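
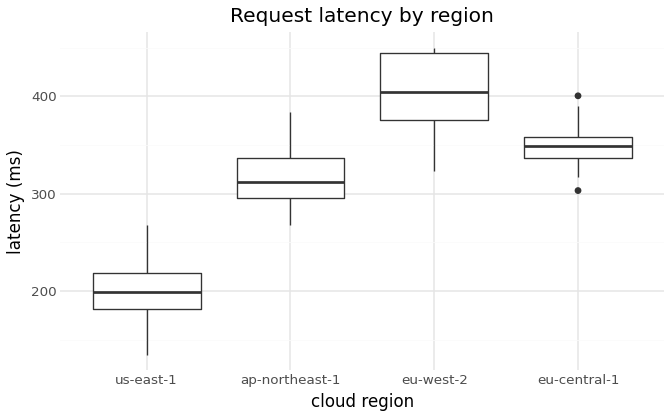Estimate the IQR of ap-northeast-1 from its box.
Q3 ≈ 340, Q1 ≈ 300; IQR ≈ 40.

≈ 40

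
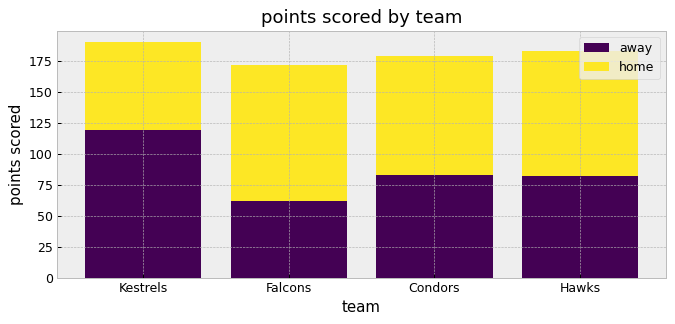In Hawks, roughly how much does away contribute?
≈ 80

away top ≈ 80, bottom ≈ 0; segment ≈ 80.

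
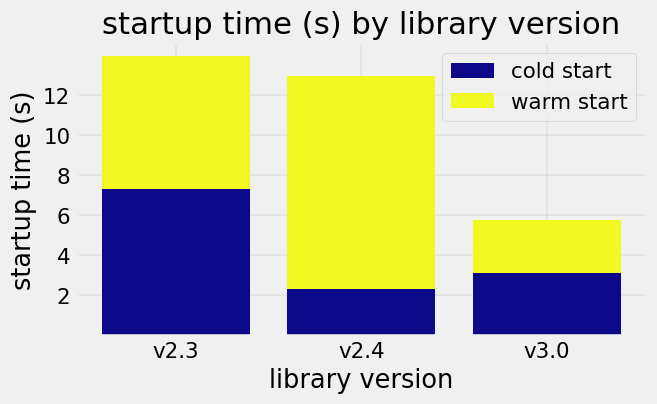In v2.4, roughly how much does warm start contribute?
warm start top ≈ 12, bottom ≈ 2; segment ≈ 10.

≈ 10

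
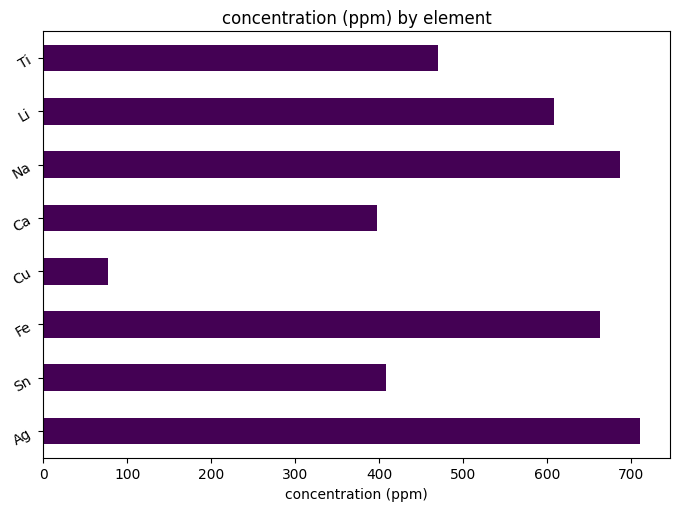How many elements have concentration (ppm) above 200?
7

Above 200: Ag, Sn, Fe, Ca, Na, Li, Ti.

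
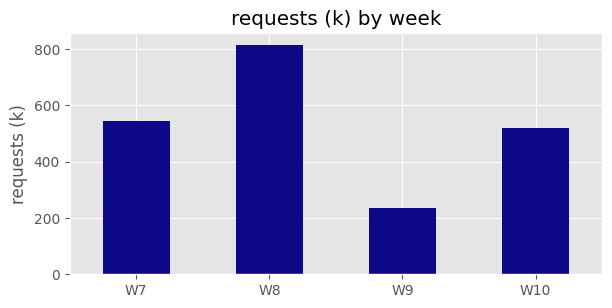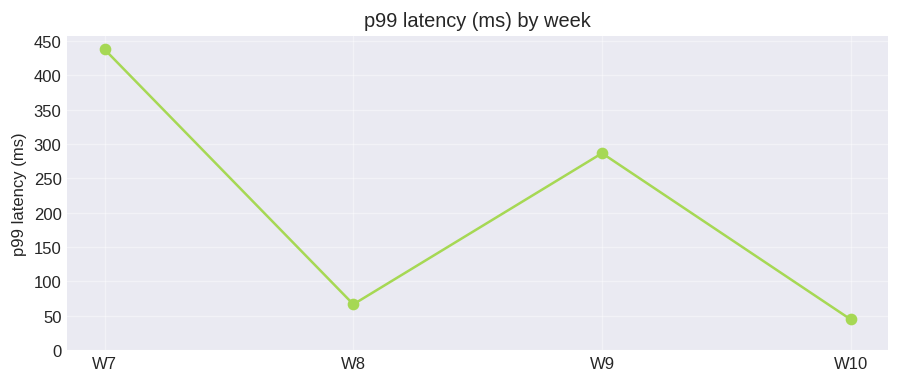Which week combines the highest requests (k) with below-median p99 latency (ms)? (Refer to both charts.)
Chart 2 median p99 latency (ms) ≈ 200; below-median weeks: W8, W10. Among those, W8 has the highest requests (k) (≈ 800).

W8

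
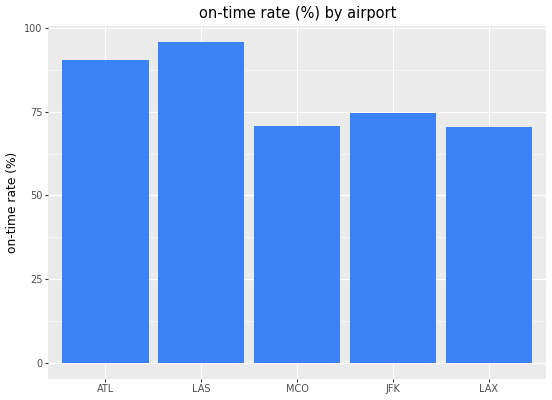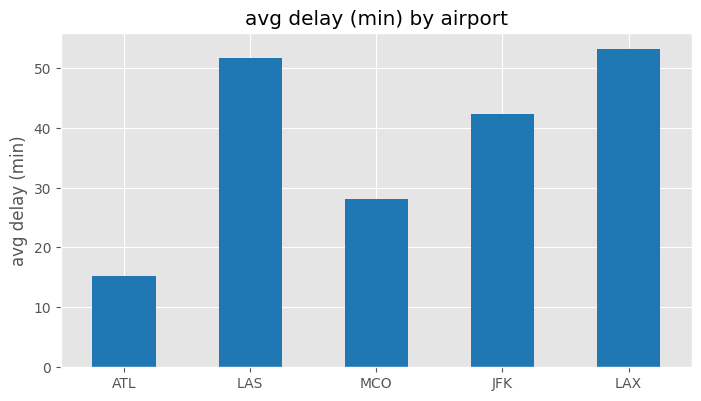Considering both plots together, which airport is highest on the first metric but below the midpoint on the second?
ATL

Chart 2 median avg delay (min) ≈ 40; below-median airports: ATL, MCO. Among those, ATL has the highest on-time rate (%) (≈ 90).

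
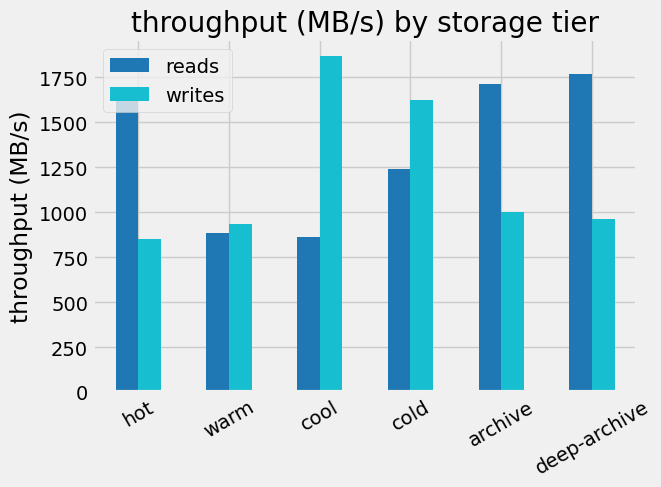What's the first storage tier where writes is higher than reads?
warm

hot: writes ≈ 800 vs reads ≈ 1600 (not yet); warm: writes ≈ 1000 vs reads ≈ 800 (first crossover).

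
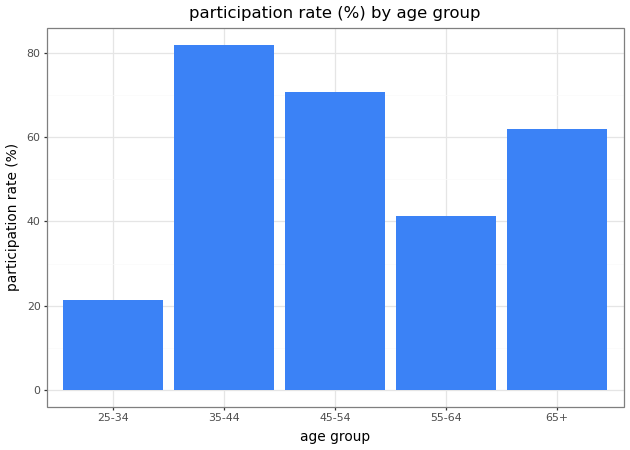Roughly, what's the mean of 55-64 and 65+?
≈ 50

(40 + 60) / 2 ≈ 50.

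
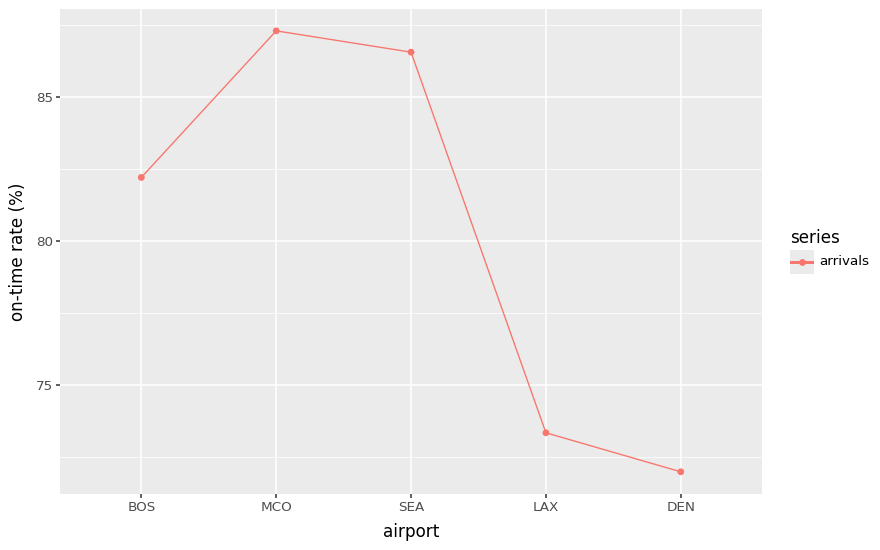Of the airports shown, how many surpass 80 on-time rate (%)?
3

Above 80: BOS, MCO, SEA.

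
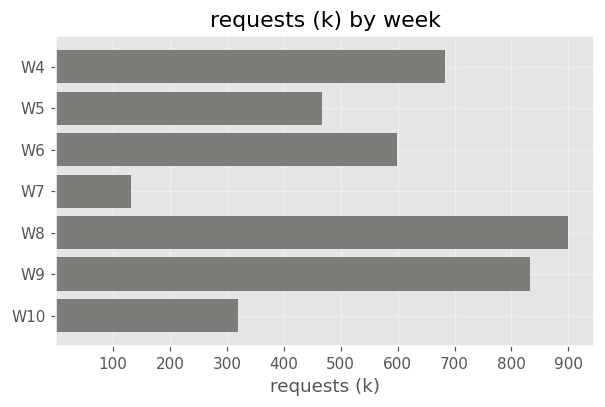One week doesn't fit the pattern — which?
W7 ≈ 100; the rest sit between ≈ 300 and ≈ 900.

W7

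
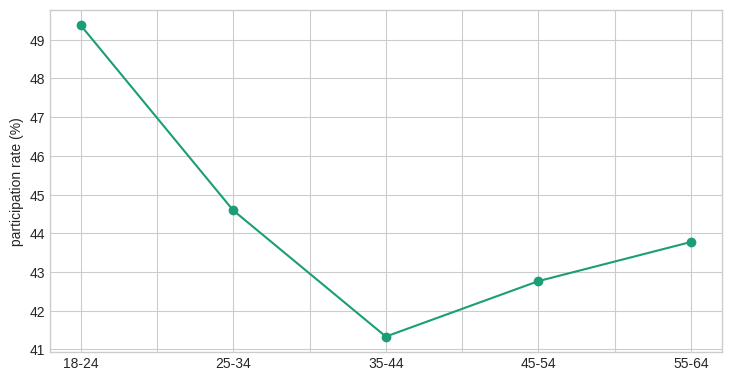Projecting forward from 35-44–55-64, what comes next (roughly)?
Last three: 41, 43, 44 → slope ≈ 1.5/step → next ≈ 45.5.

≈ 45.5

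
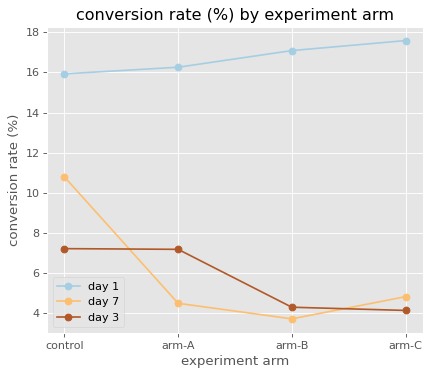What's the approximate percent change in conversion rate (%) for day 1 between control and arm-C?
control ≈ 16, arm-C ≈ 18; (18 − 16) / 16 ≈ +12.5%.

≈ +12.5%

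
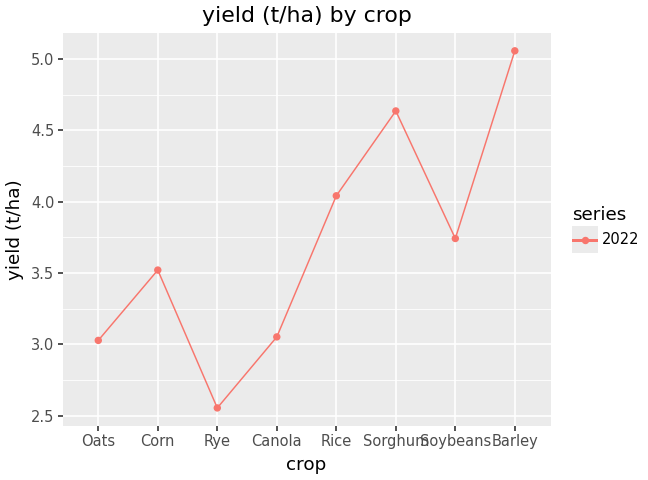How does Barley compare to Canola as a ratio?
≈ 1.67×

Barley ≈ 5.0, Canola ≈ 3.0; 5.0/3.0 ≈ 1.67.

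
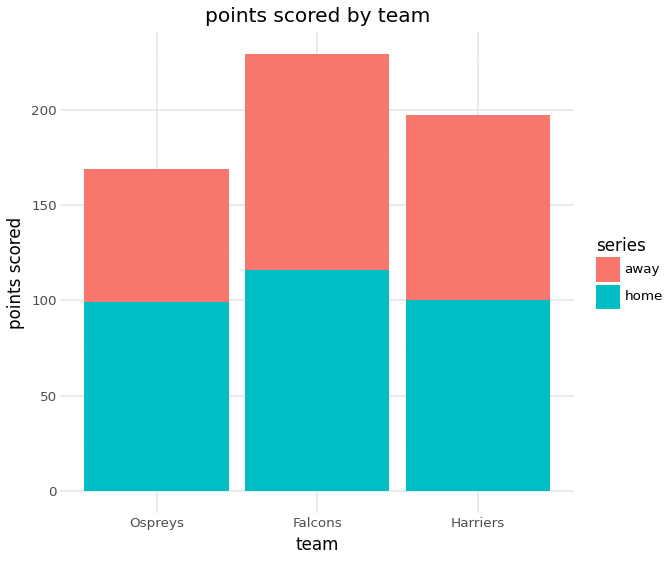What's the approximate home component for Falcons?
home top ≈ 120, bottom ≈ 0; segment ≈ 120.

≈ 120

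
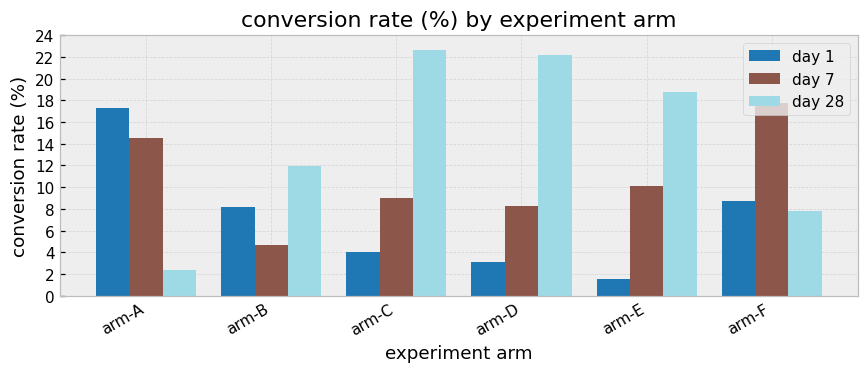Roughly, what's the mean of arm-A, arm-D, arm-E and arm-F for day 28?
(2 + 22 + 18 + 8) / 4 ≈ 12.

≈ 12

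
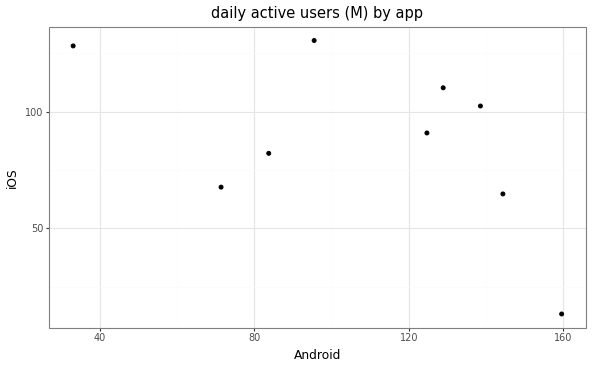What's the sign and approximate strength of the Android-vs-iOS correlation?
Points are negatively correlated; moderate (|r| ≈ 0.5).

negative, moderate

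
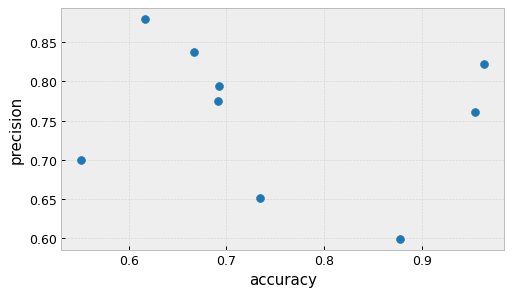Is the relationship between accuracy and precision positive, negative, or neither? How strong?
no clear correlation

Points are roughly uncorrelated; weak (|r| ≈ 0.2).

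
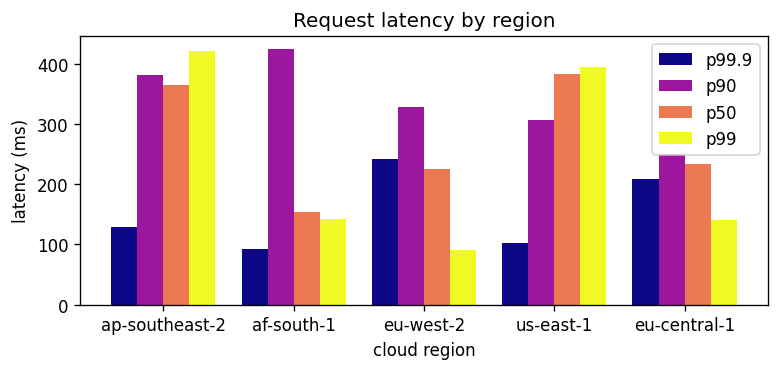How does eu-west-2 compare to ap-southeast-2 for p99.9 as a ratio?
≈ 1.67×

eu-west-2 ≈ 250, ap-southeast-2 ≈ 150; 250/150 ≈ 1.67.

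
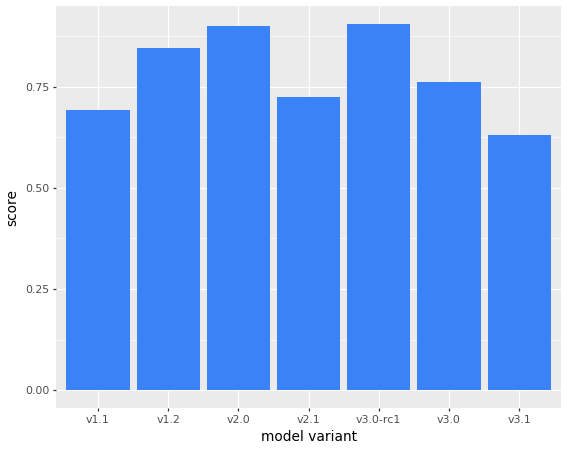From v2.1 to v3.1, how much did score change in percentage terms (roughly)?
v2.1 ≈ 0.7, v3.1 ≈ 0.6; (0.6 − 0.7) / 0.7 ≈ -14.3%.

≈ -14.3%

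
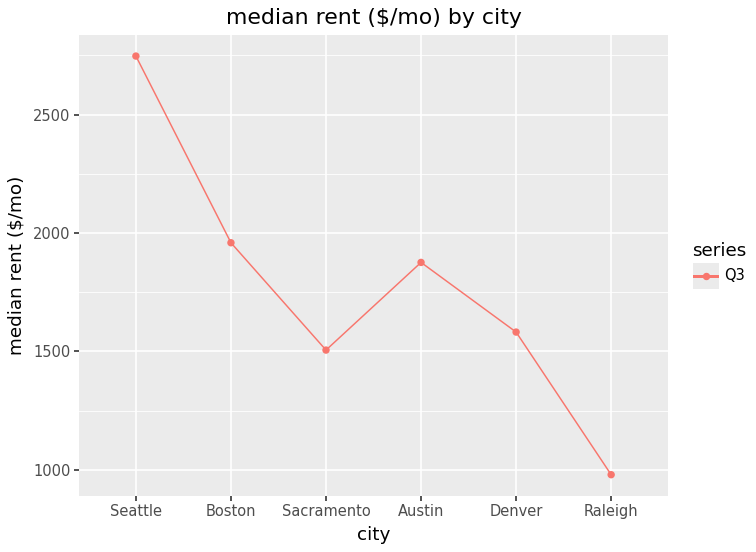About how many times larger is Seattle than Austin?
≈ 1.56×

Seattle ≈ 2800, Austin ≈ 1800; 2800/1800 ≈ 1.56.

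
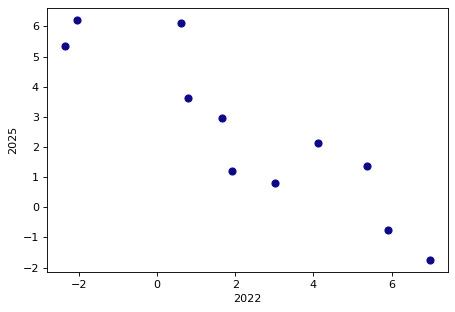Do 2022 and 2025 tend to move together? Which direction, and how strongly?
negative, strong

Points are negatively correlated; strong (|r| ≈ 0.9).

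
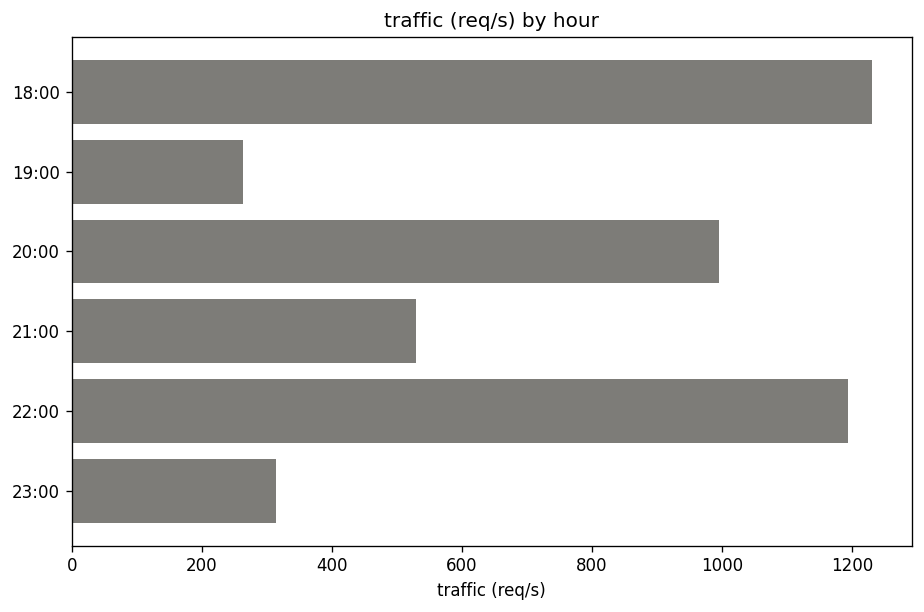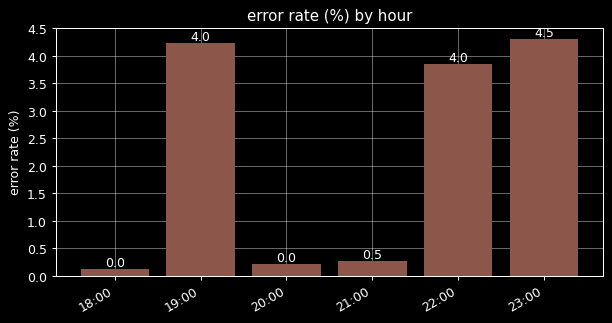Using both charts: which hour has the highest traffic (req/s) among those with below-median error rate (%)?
18:00

Chart 2 median error rate (%) ≈ 2; below-median hours: 18:00, 20:00, 21:00. Among those, 18:00 has the highest traffic (req/s) (≈ 1200).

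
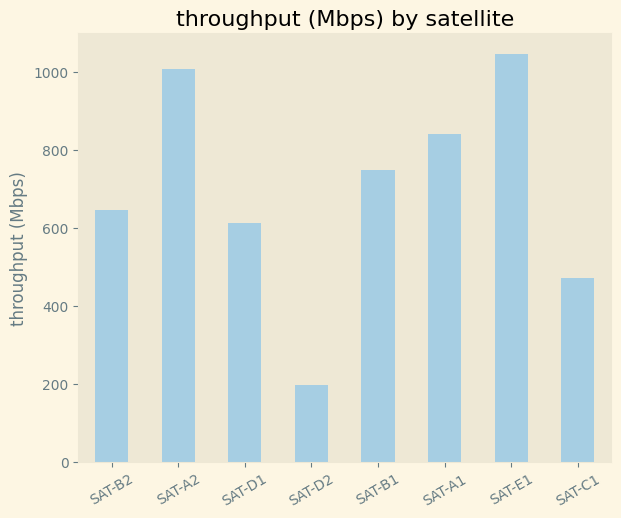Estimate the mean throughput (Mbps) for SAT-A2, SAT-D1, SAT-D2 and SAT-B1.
(1000 + 600 + 200 + 700) / 4 ≈ 625.

≈ 625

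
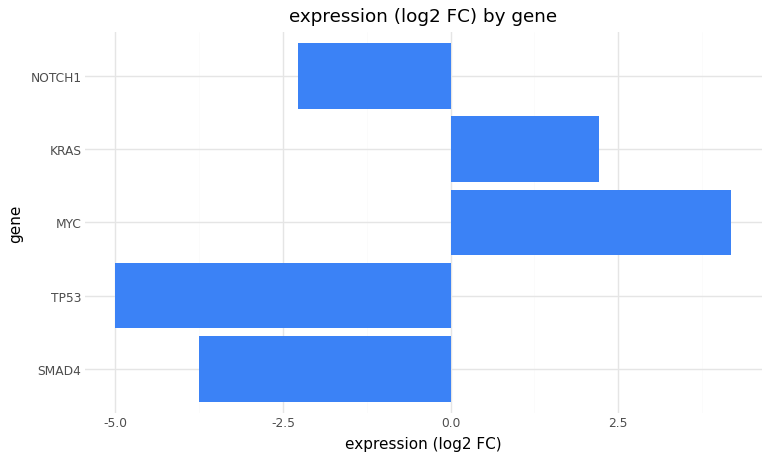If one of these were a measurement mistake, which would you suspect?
MYC ≈ 4; the rest sit between ≈ -5 and ≈ 2.

MYC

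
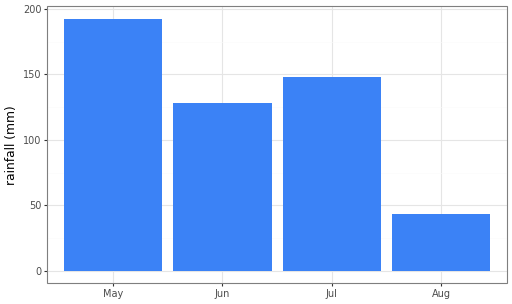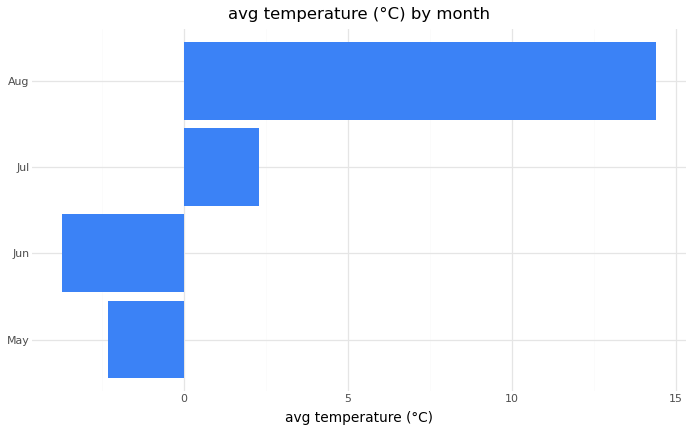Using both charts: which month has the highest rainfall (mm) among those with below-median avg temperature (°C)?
May

Chart 2 median avg temperature (°C) ≈ 0; below-median months: May, Jun. Among those, May has the highest rainfall (mm) (≈ 200).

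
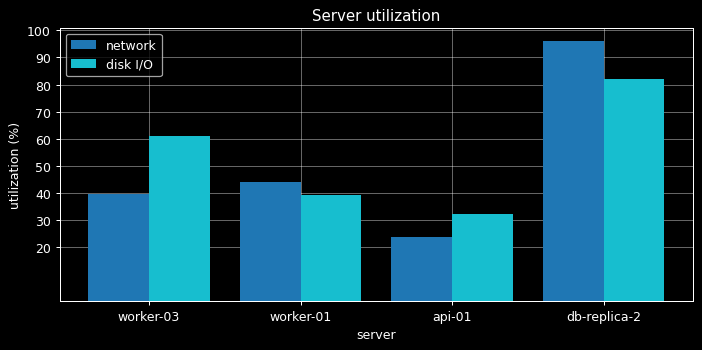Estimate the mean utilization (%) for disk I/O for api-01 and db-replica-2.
(30 + 80) / 2 ≈ 55.

≈ 55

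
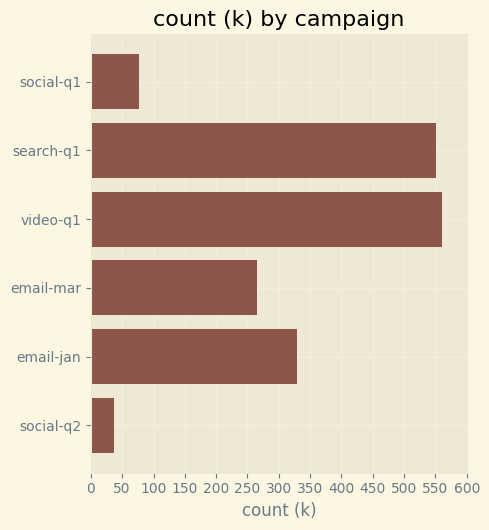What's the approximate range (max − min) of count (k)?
Max video-q1 ≈ 550, min social-q2 ≈ 50; range ≈ 500.

≈ 500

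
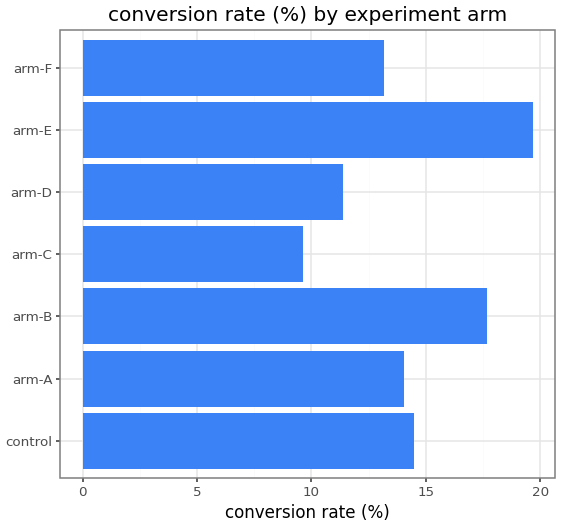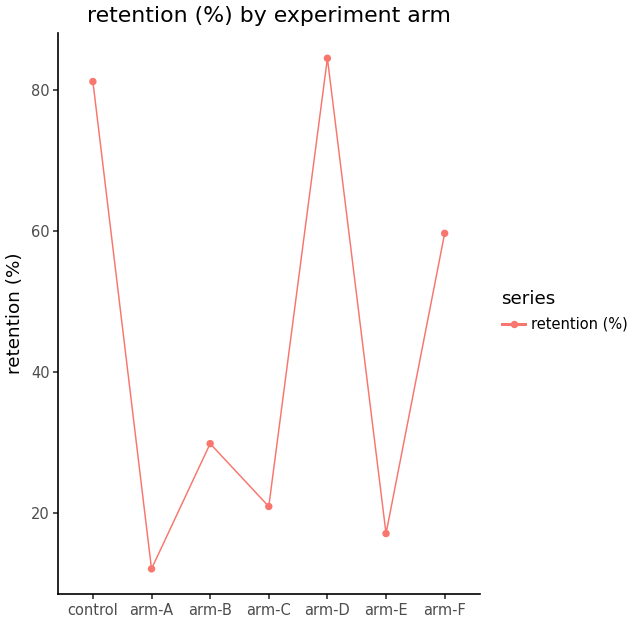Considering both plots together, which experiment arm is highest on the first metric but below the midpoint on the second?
Chart 2 median retention (%) ≈ 30; below-median experiment arms: arm-A, arm-C, arm-E. Among those, arm-E has the highest conversion rate (%) (≈ 20).

arm-E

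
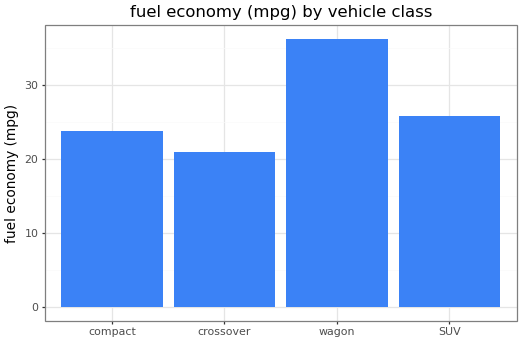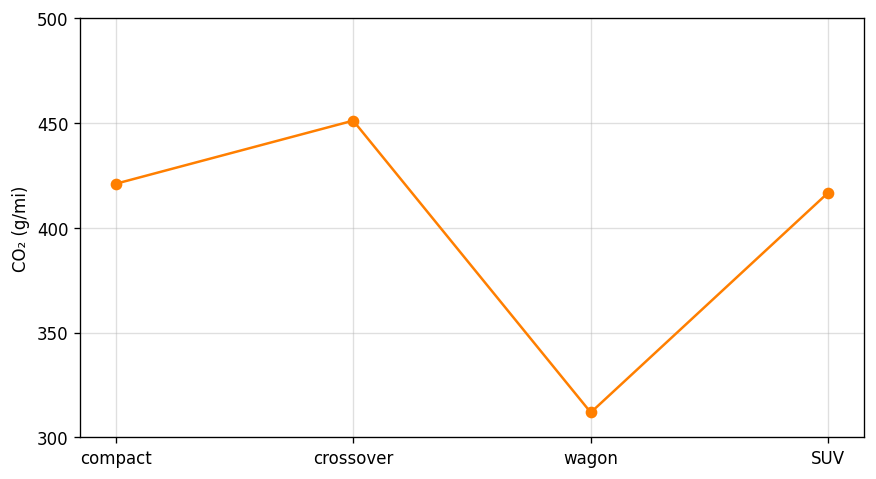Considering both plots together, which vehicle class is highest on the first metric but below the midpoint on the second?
Chart 2 median CO₂ (g/mi) ≈ 400; below-median vehicle classes: wagon, SUV. Among those, wagon has the highest fuel economy (mpg) (≈ 35).

wagon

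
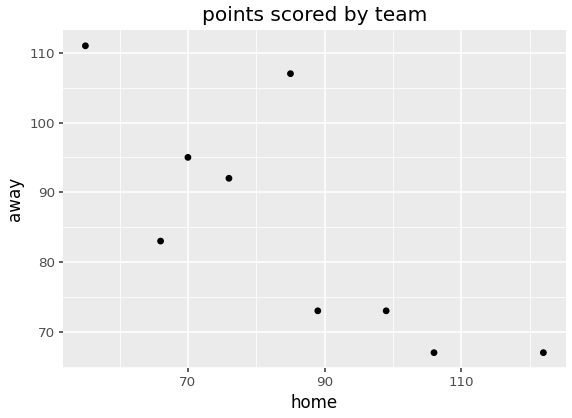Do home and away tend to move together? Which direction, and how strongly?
negative, strong

Points are negatively correlated; strong (|r| ≈ 0.8).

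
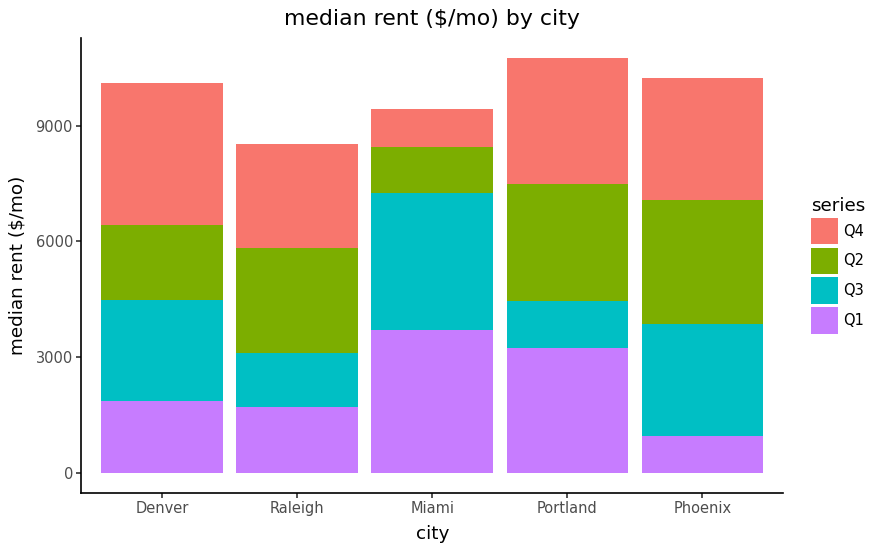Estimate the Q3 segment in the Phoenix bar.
Q3 top ≈ 4000, bottom ≈ 1000; segment ≈ 3000.

≈ 3000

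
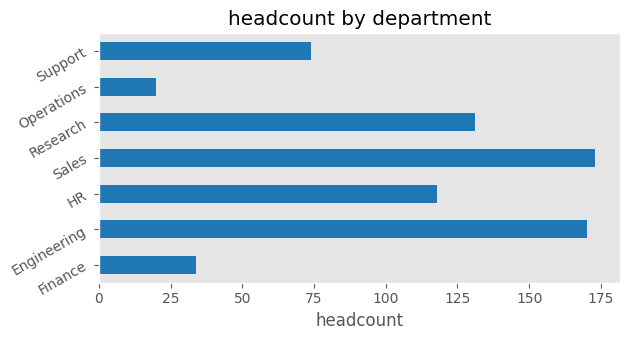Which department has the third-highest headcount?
Research

Top 4: Sales ≈ 180, Engineering ≈ 160, Research ≈ 140, HR ≈ 120.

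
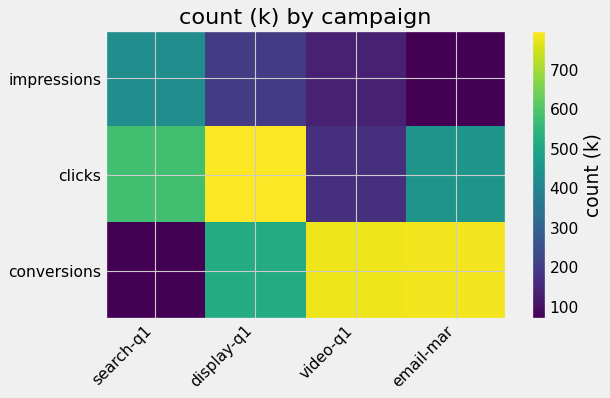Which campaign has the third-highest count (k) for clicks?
Top 4 for clicks: display-q1 ≈ 800, search-q1 ≈ 600, email-mar ≈ 400, video-q1 ≈ 200.

email-mar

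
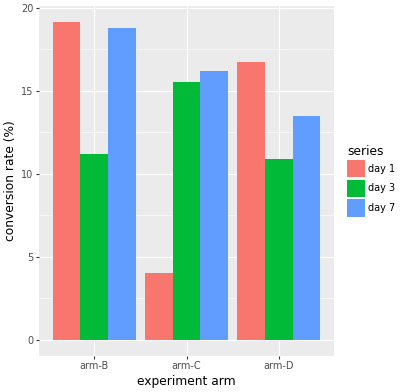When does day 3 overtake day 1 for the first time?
arm-B: day 3 ≈ 12 vs day 1 ≈ 20 (not yet); arm-C: day 3 ≈ 16 vs day 1 ≈ 4 (first crossover).

arm-C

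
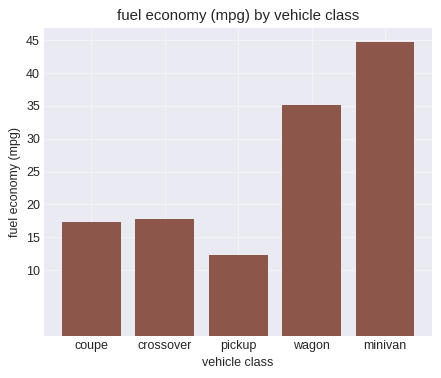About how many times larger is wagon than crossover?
wagon ≈ 35, crossover ≈ 20; 35/20 ≈ 1.75.

≈ 1.75×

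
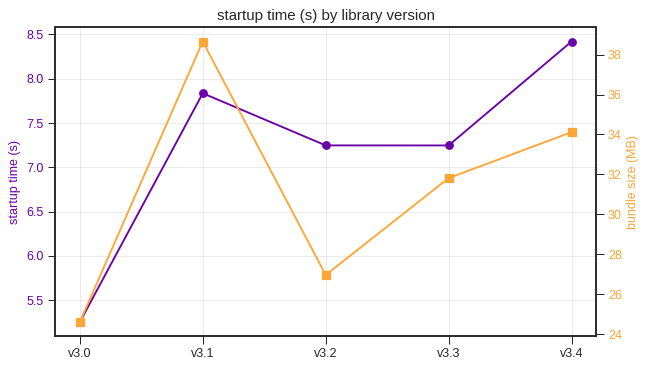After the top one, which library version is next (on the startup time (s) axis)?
Top 3 (on the startup time (s) axis): v3.4 ≈ 8.5, v3.1 ≈ 8.0, v3.2 ≈ 7.0.

v3.1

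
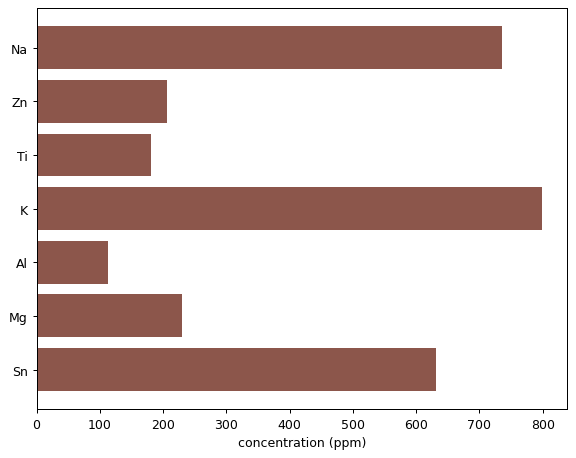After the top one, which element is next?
Top 3: K ≈ 800, Na ≈ 700, Sn ≈ 600.

Na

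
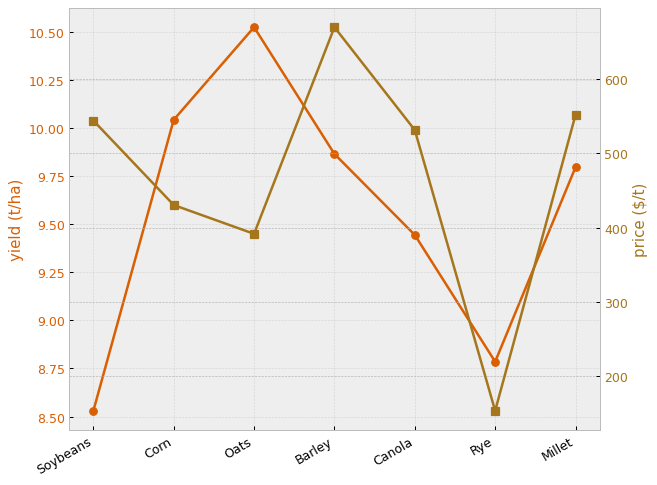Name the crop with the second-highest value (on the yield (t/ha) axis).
Top 3 (on the yield (t/ha) axis): Oats ≈ 10.6, Corn ≈ 10.0, Barley ≈ 9.8.

Corn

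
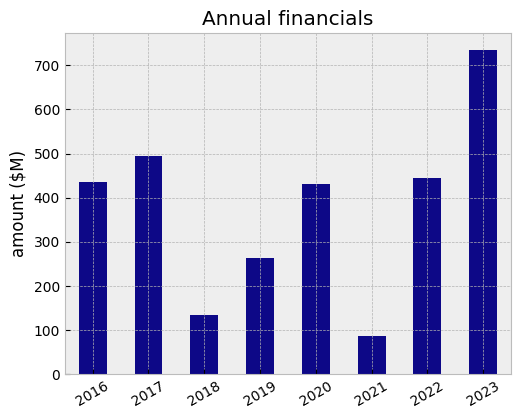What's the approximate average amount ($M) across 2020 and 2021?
(400 + 100) / 2 ≈ 250.

≈ 250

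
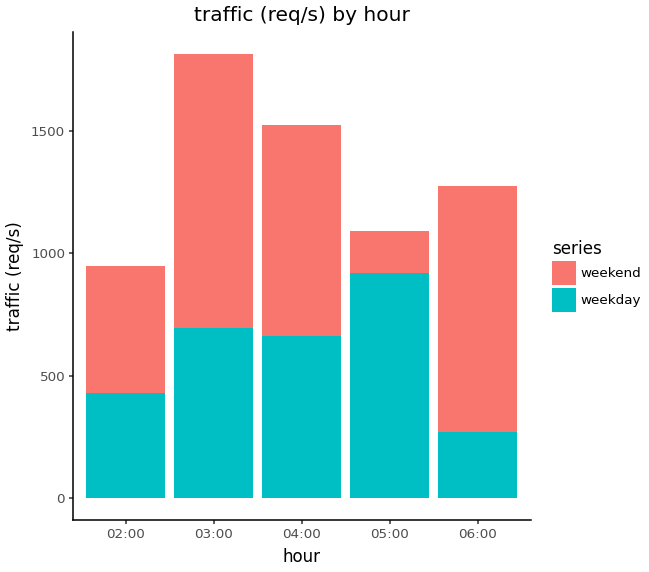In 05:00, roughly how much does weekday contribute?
≈ 1000

weekday top ≈ 1000, bottom ≈ 0; segment ≈ 1000.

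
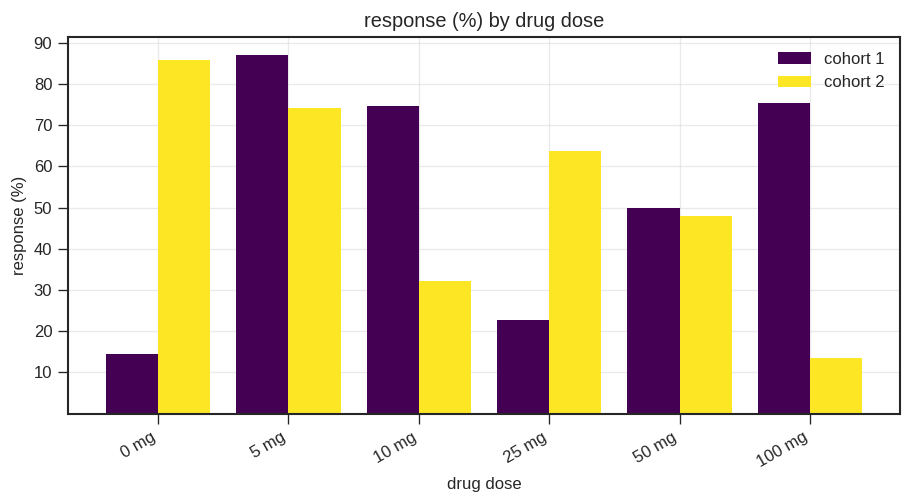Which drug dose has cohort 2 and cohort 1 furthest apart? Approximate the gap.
0 mg: cohort 2 ≈ 90, cohort 1 ≈ 10 → gap ≈ 80. Next-largest (100 mg) is only ≈ 70.

0 mg, ≈ 80 %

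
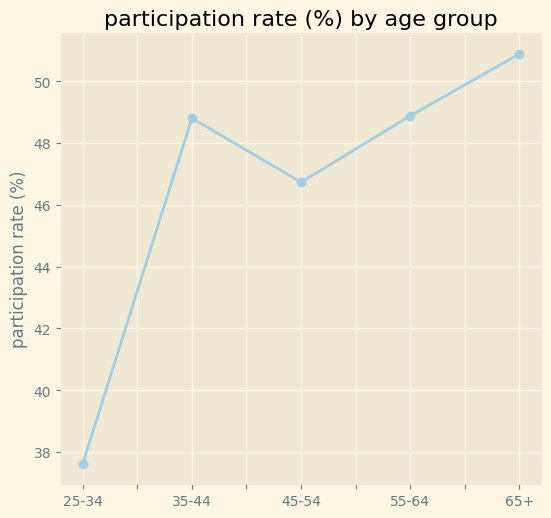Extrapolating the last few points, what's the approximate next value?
Last three: 46, 48, 50 → slope ≈ 2/step → next ≈ 52.

≈ 52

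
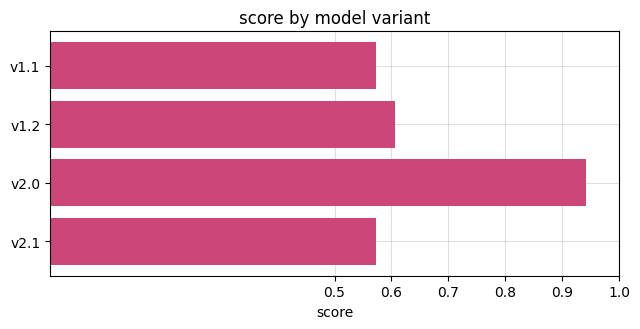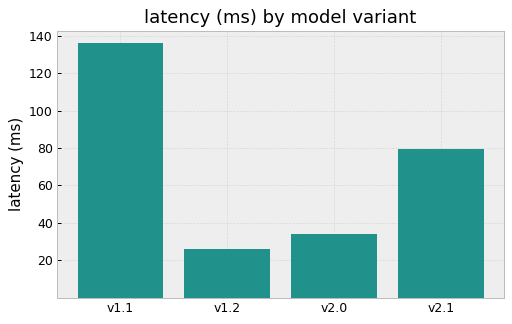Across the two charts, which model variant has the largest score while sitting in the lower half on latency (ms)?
v2.0

Chart 2 median latency (ms) ≈ 60; below-median model variants: v1.2, v2.0. Among those, v2.0 has the highest score (≈ 0.9).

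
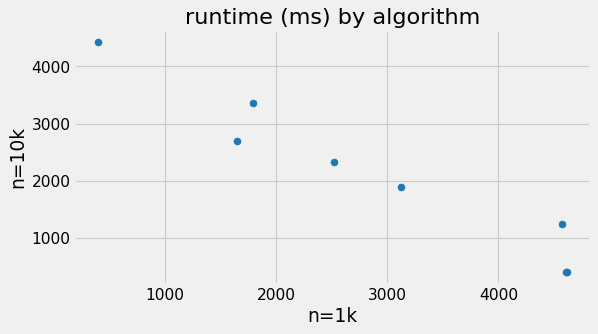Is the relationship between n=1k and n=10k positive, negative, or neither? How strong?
negative, strong

Points are negatively correlated; strong (|r| ≈ 1.0).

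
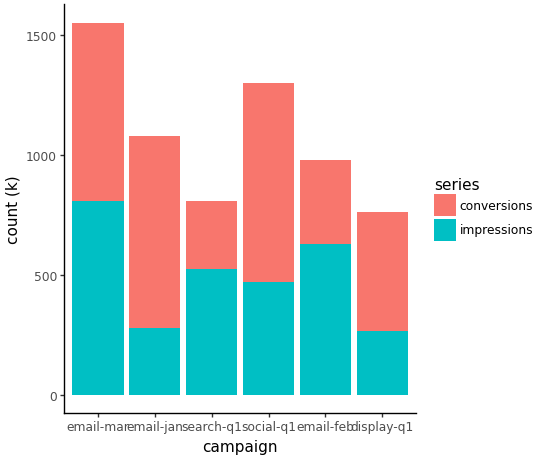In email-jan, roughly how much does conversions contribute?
conversions top ≈ 1000, bottom ≈ 200; segment ≈ 800.

≈ 800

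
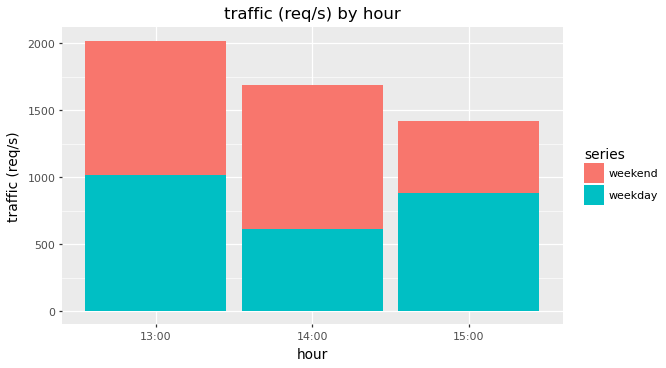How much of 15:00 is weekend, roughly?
weekend top ≈ 1400, bottom ≈ 800; segment ≈ 600.

≈ 600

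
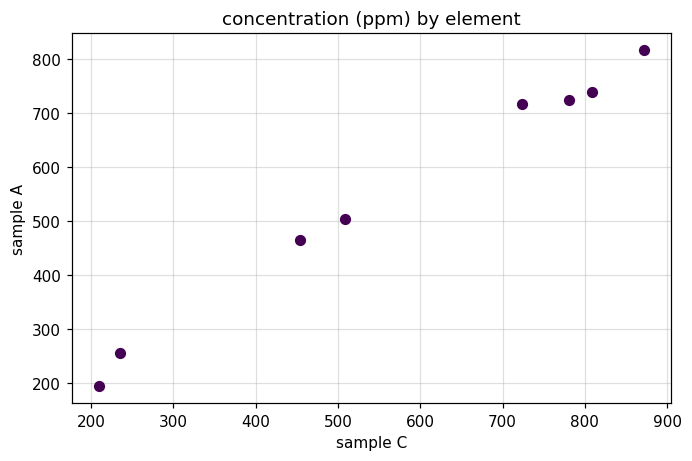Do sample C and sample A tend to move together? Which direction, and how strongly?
Points are positively correlated; strong (|r| ≈ 1.0).

positive, strong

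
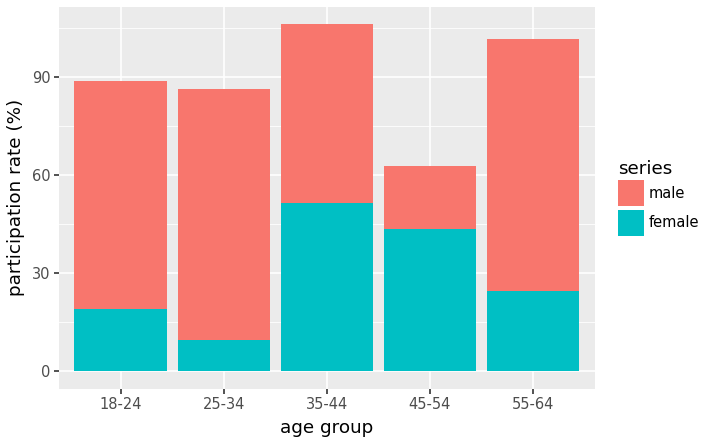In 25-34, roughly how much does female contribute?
≈ 10

female top ≈ 10, bottom ≈ 0; segment ≈ 10.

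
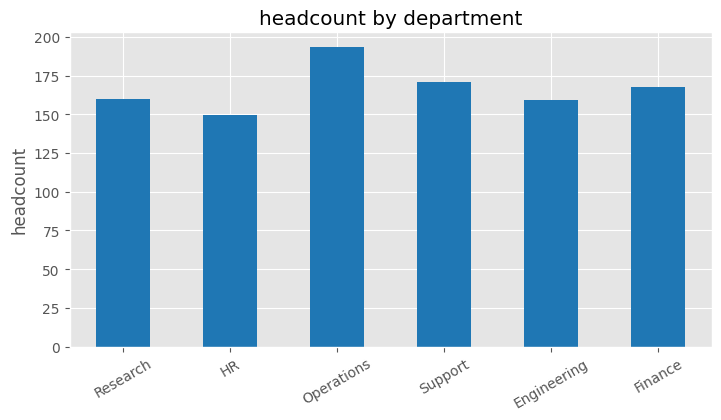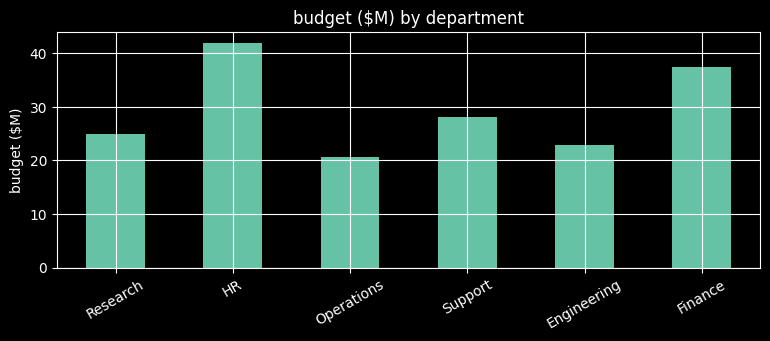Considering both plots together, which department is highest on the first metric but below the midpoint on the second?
Chart 2 median budget ($M) ≈ 25; below-median departments: Research, Operations, Engineering. Among those, Operations has the highest headcount (≈ 200).

Operations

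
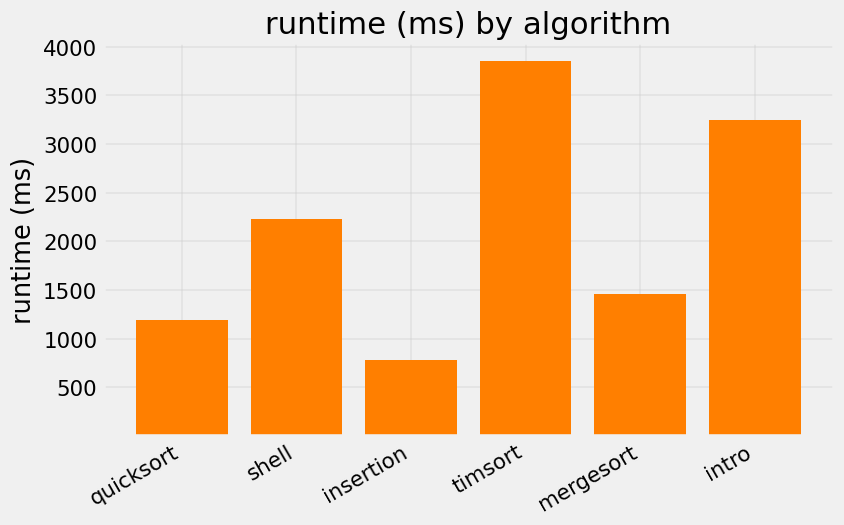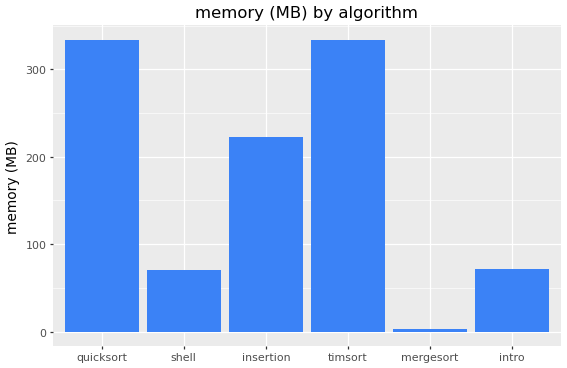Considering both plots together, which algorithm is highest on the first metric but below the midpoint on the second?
intro

Chart 2 median memory (MB) ≈ 150; below-median algorithms: shell, mergesort, intro. Among those, intro has the highest runtime (ms) (≈ 3000).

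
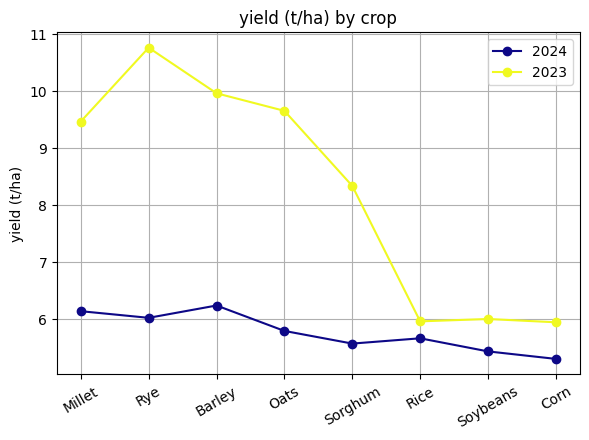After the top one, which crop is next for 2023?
Barley

Top 3 for 2023: Rye ≈ 11.0, Barley ≈ 10.0, Oats ≈ 9.5.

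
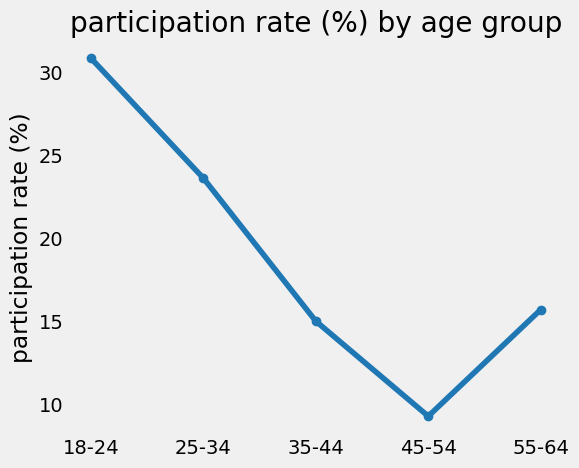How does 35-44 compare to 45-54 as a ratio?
≈ 1.6×

35-44 ≈ 16, 45-54 ≈ 10; 16/10 ≈ 1.6.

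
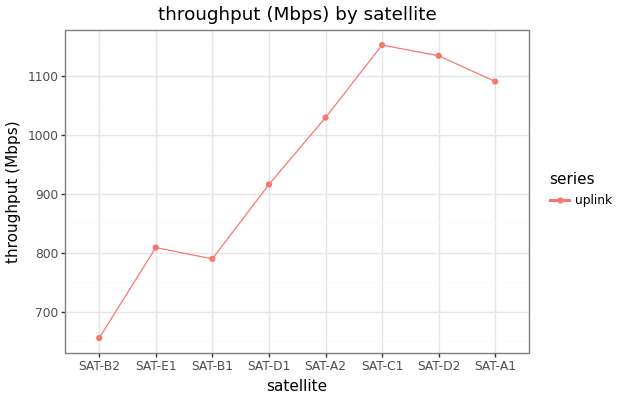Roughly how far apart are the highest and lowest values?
Max SAT-C1 ≈ 1150, min SAT-B2 ≈ 650; range ≈ 500.

≈ 500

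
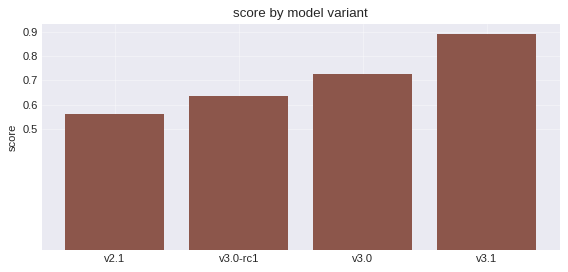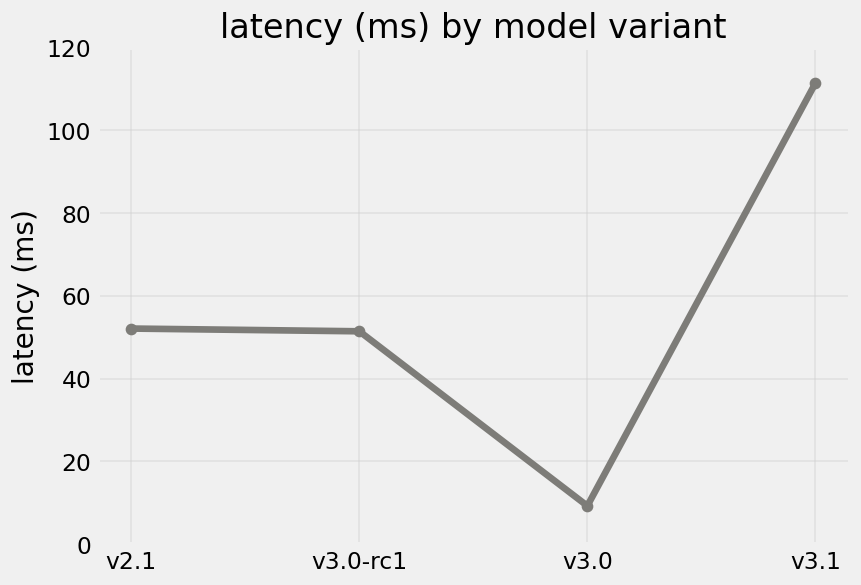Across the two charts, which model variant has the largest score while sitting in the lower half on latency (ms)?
Chart 2 median latency (ms) ≈ 60; below-median model variants: v3.0-rc1, v3.0. Among those, v3.0 has the highest score (≈ 0.7).

v3.0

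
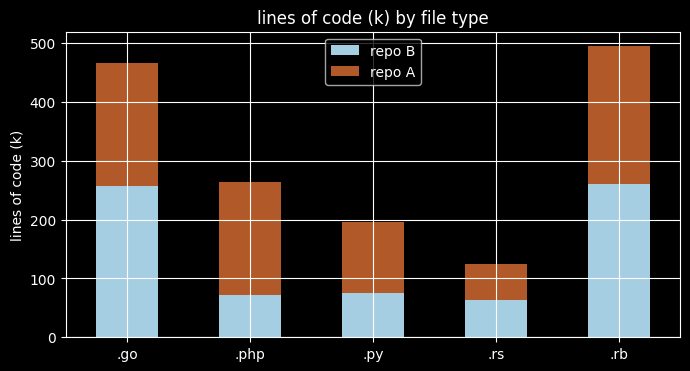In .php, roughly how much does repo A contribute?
repo A top ≈ 250, bottom ≈ 50; segment ≈ 200.

≈ 200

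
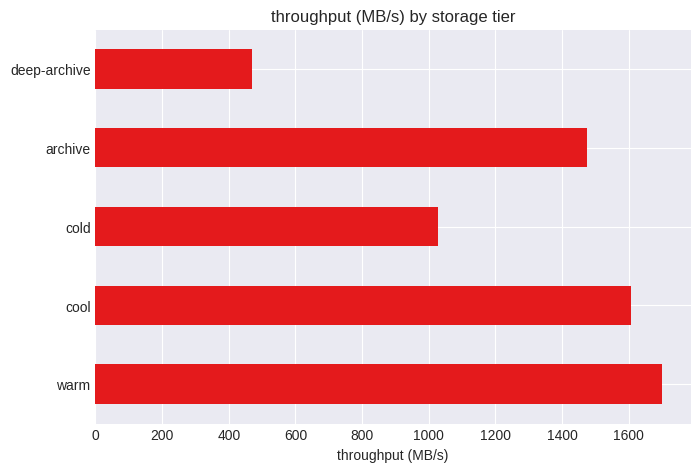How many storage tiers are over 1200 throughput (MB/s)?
3

Above 1200: warm, cool, archive.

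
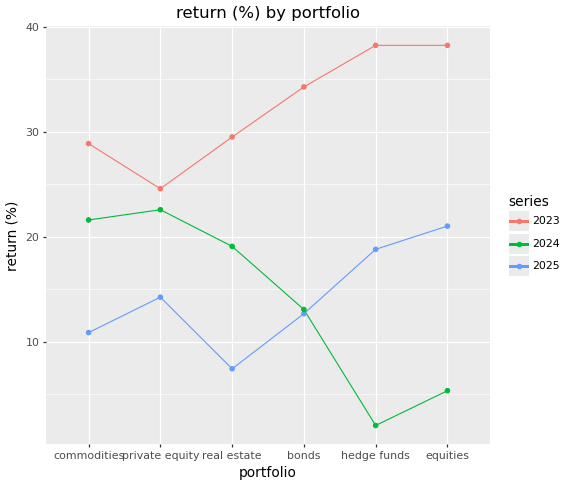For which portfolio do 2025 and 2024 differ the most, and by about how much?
hedge funds, ≈ 20 %

hedge funds: 2025 ≈ 20, 2024 ≈ 0 → gap ≈ 20. Next-largest (equities) is only ≈ 15.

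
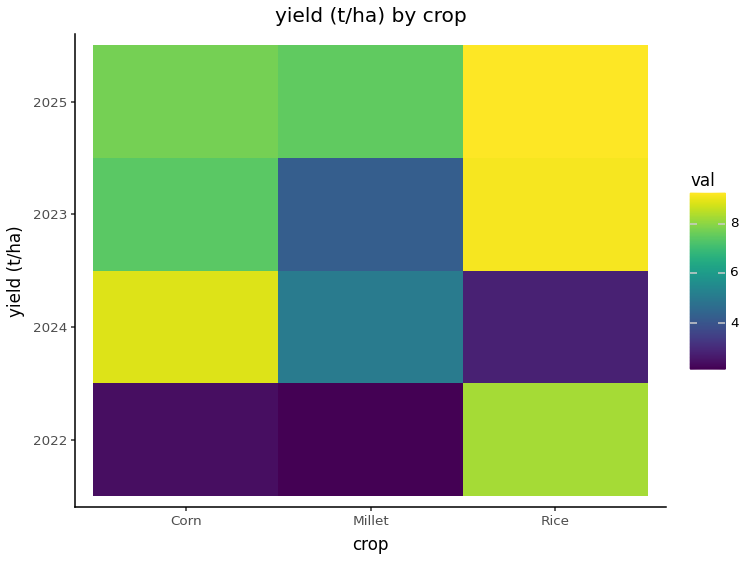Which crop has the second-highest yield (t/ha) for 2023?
Top 3 for 2023: Rice ≈ 9, Corn ≈ 7, Millet ≈ 4.

Corn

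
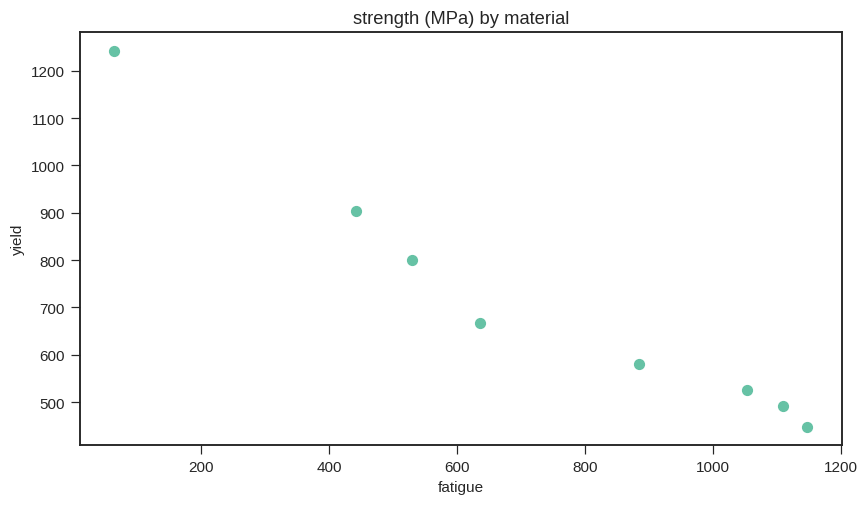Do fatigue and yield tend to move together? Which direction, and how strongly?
Points are negatively correlated; strong (|r| ≈ 1.0).

negative, strong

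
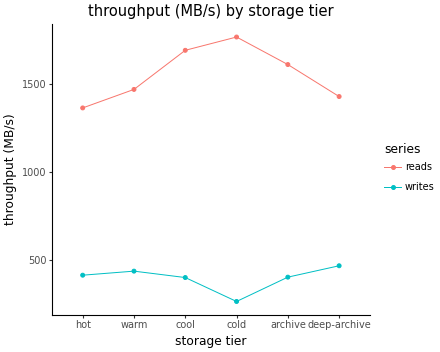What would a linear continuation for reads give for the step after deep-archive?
Last three: 1800, 1600, 1400 → slope ≈ -200/step → next ≈ 1200.

≈ 1200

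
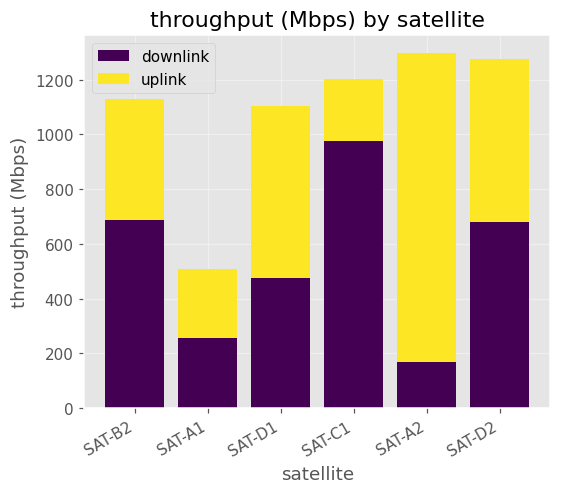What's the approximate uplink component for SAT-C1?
≈ 200

uplink top ≈ 1200, bottom ≈ 1000; segment ≈ 200.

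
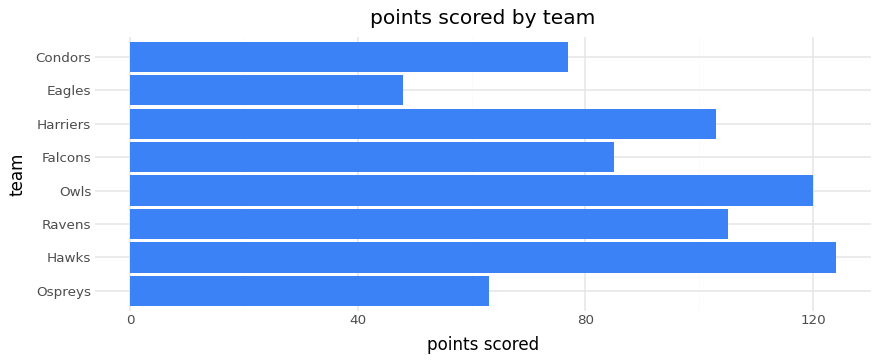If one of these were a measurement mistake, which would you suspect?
Eagles ≈ 40; the rest sit between ≈ 60 and ≈ 120.

Eagles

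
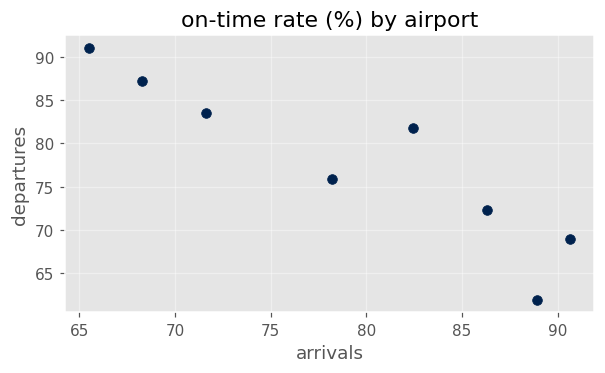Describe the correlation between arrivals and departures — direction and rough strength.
Points are negatively correlated; strong (|r| ≈ 0.9).

negative, strong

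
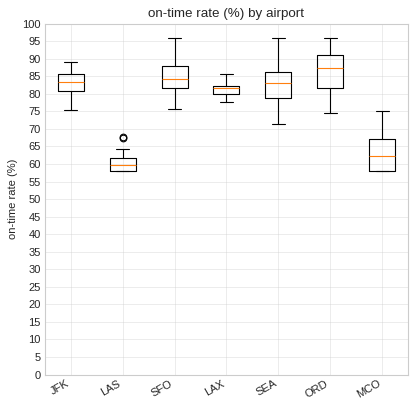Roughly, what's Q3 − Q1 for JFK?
≈ 5

Q3 ≈ 85, Q1 ≈ 80; IQR ≈ 5.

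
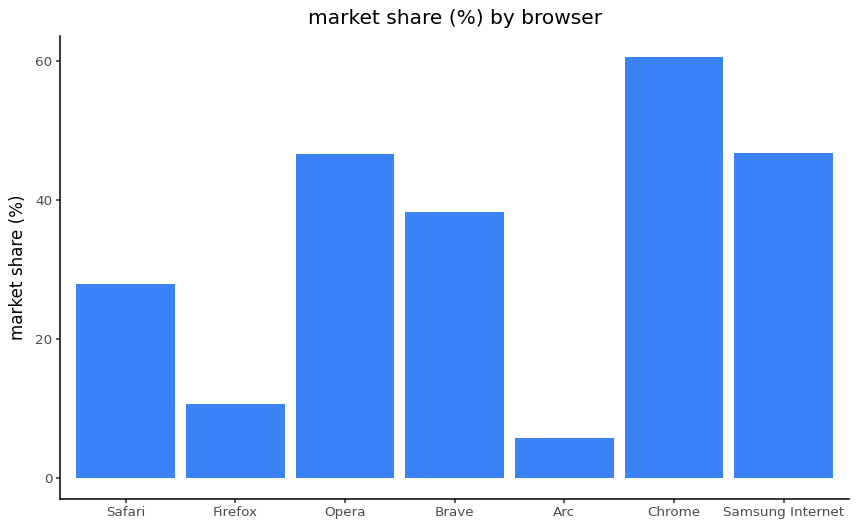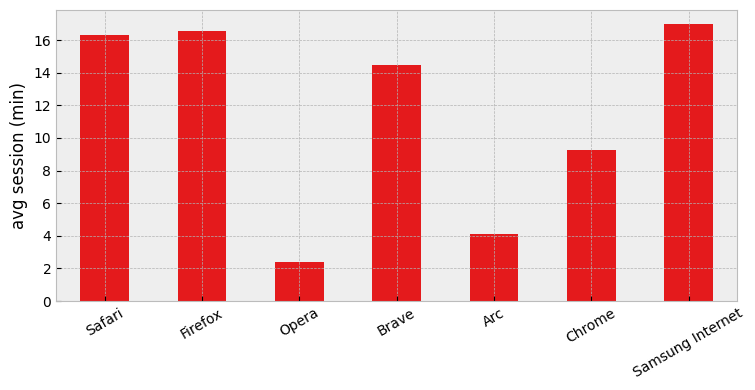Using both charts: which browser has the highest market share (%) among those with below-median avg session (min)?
Chart 2 median avg session (min) ≈ 14; below-median browsers: Opera, Arc, Chrome. Among those, Chrome has the highest market share (%) (≈ 60).

Chrome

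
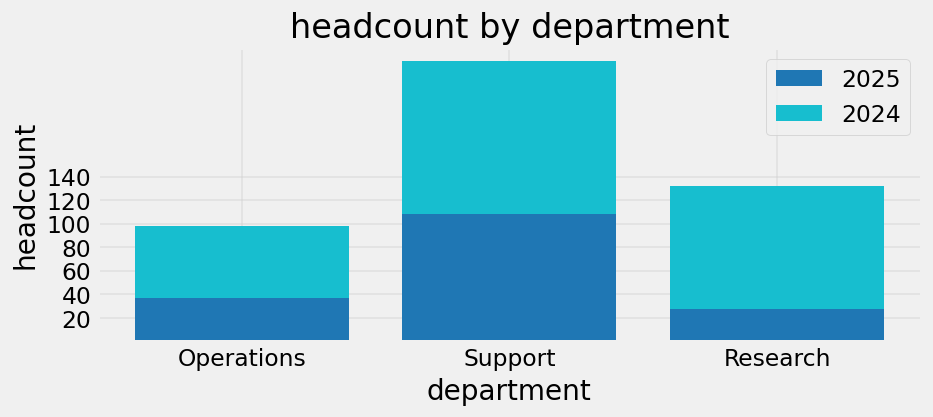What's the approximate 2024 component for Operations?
2024 top ≈ 100, bottom ≈ 40; segment ≈ 60.

≈ 60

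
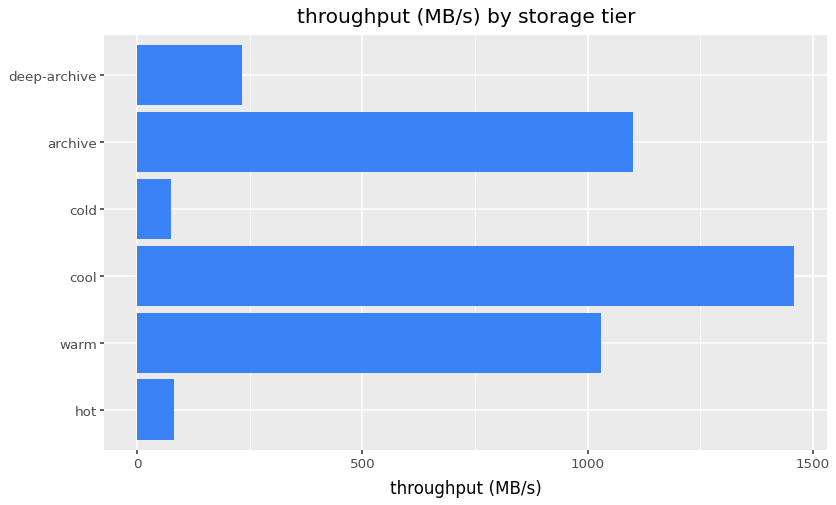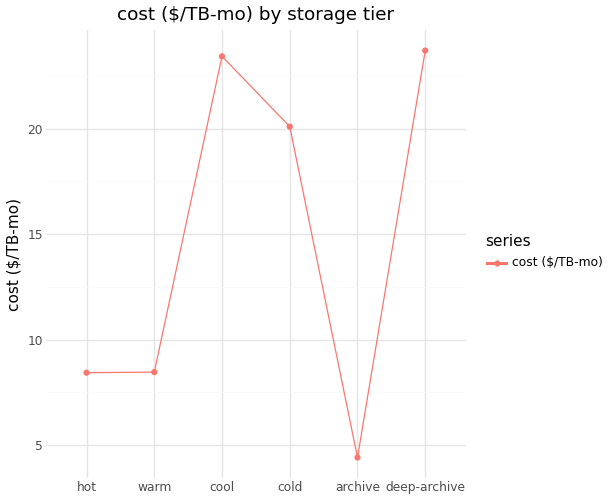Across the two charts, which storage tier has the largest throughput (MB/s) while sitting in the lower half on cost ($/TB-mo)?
Chart 2 median cost ($/TB-mo) ≈ 15; below-median storage tiers: hot, warm, archive. Among those, archive has the highest throughput (MB/s) (≈ 1200).

archive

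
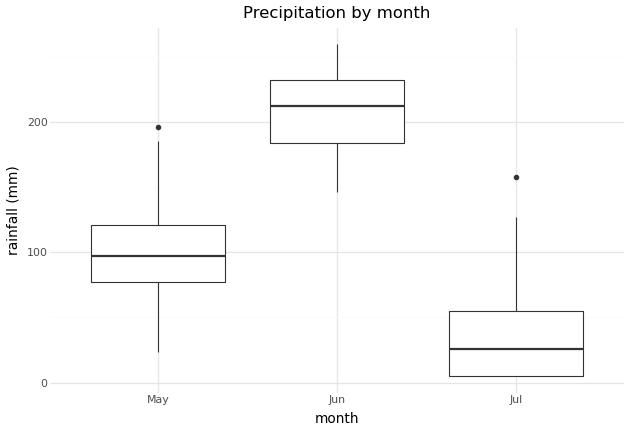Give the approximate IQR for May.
≈ 40

Q3 ≈ 120, Q1 ≈ 80; IQR ≈ 40.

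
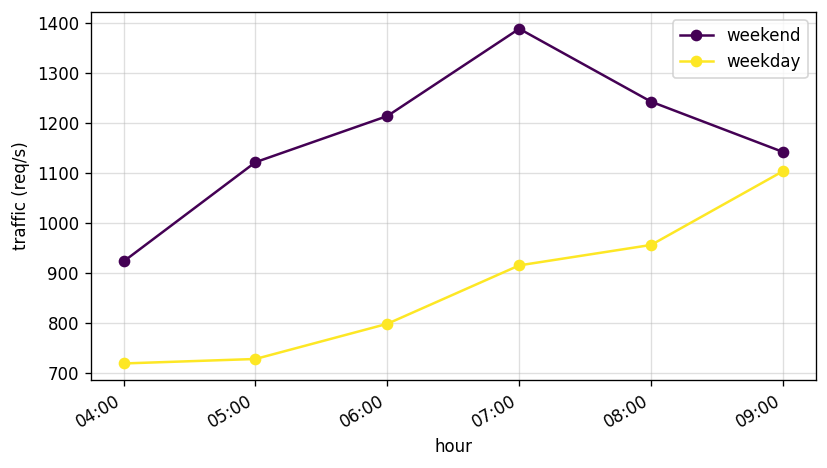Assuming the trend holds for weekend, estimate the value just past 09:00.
≈ 950

Last three: 1400, 1200, 1100 → slope ≈ -150/step → next ≈ 950.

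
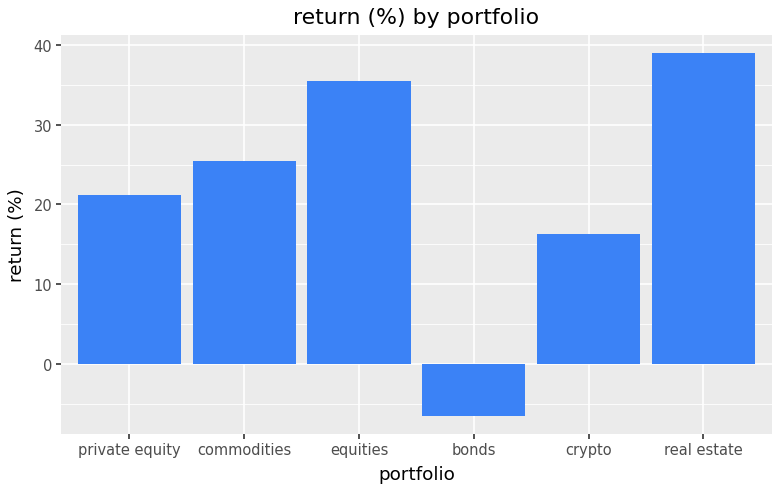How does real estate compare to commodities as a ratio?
real estate ≈ 40, commodities ≈ 25; 40/25 ≈ 1.6.

≈ 1.6×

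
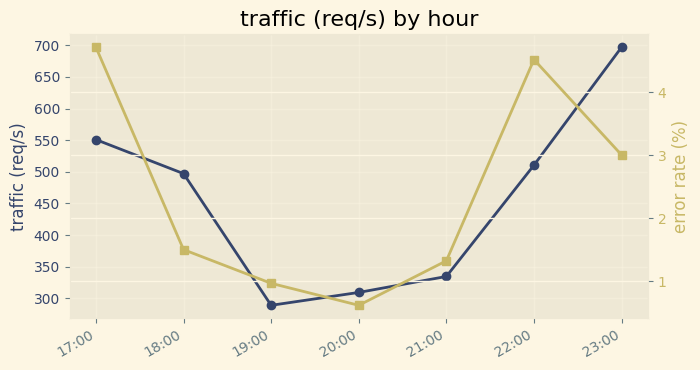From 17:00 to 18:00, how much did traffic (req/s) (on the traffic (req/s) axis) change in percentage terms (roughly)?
17:00 ≈ 550, 18:00 ≈ 500; (500 − 550) / 550 ≈ -9.1%.

≈ -9.1%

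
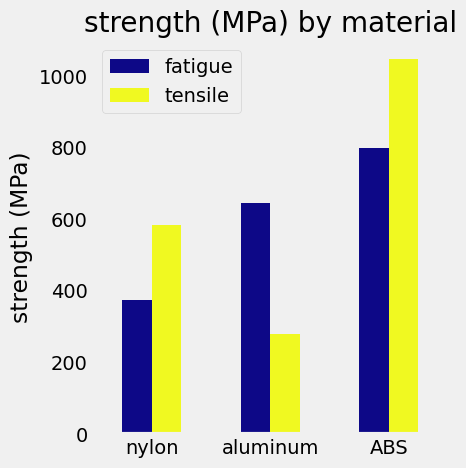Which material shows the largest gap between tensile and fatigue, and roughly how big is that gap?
aluminum: tensile ≈ 300, fatigue ≈ 600 → gap ≈ 300. Next-largest (ABS) is only ≈ 200.

aluminum, ≈ 300 MPa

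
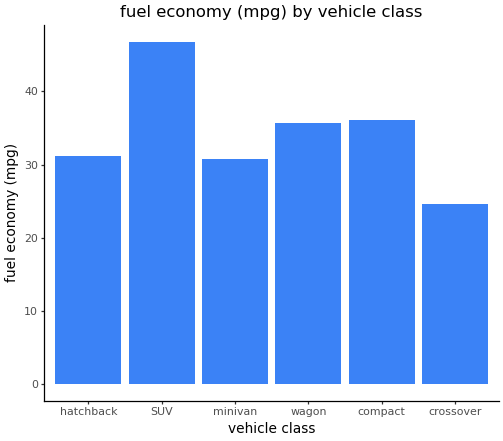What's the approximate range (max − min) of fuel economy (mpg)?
Max SUV ≈ 45, min crossover ≈ 25; range ≈ 20.

≈ 20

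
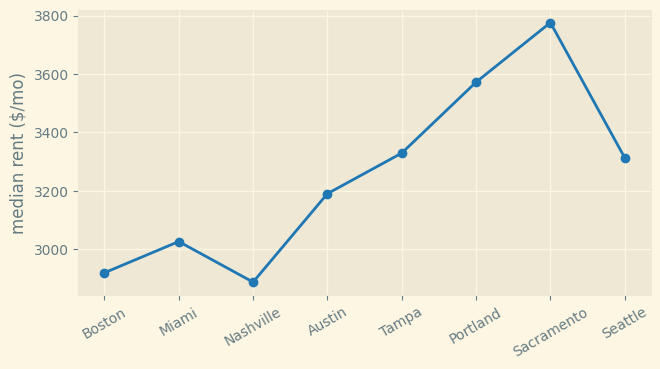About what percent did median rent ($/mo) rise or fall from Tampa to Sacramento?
≈ +15.2%

Tampa ≈ 3300, Sacramento ≈ 3800; (3800 − 3300) / 3300 ≈ +15.2%.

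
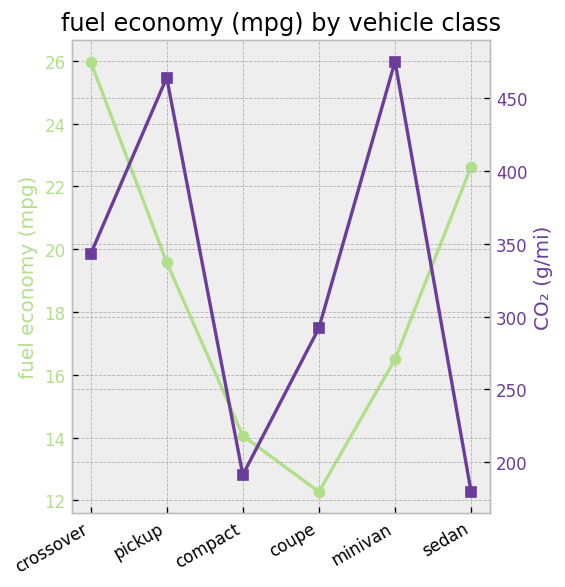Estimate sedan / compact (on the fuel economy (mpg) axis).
sedan ≈ 22, compact ≈ 14; 22/14 ≈ 1.57.

≈ 1.57×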